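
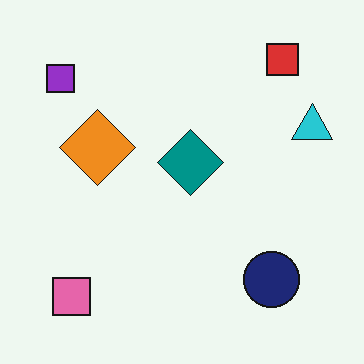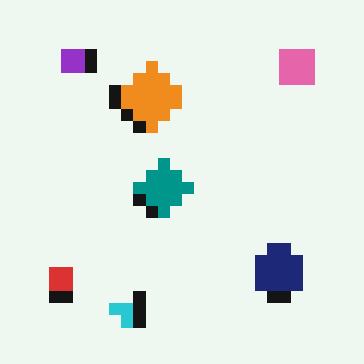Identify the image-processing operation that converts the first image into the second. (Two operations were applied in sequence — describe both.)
This is the original image coarsely pixelated, then transposed (reflected across the top-left ↔ bottom-right diagonal).

Shapes are reduced to large square blocks; fine edges and outlines are lost — a downscale-then-upscale (mosaic) effect. Shapes have swapped their row and column positions — what was in the top-right is now in the bottom-left — a diagonal reflection.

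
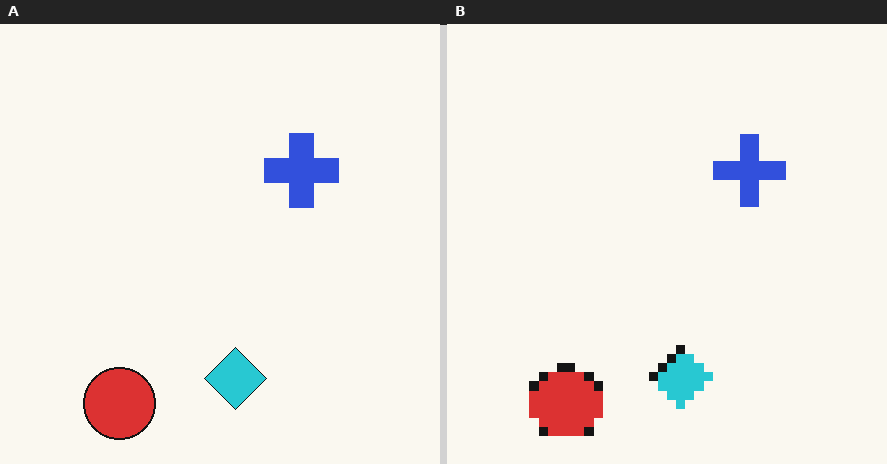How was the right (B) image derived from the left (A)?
This is the original image heavily pixelated into large blocks.

Shapes are reduced to large square blocks; fine edges and outlines are lost — a downscale-then-upscale (mosaic) effect.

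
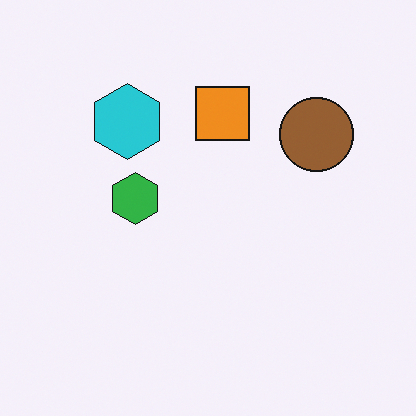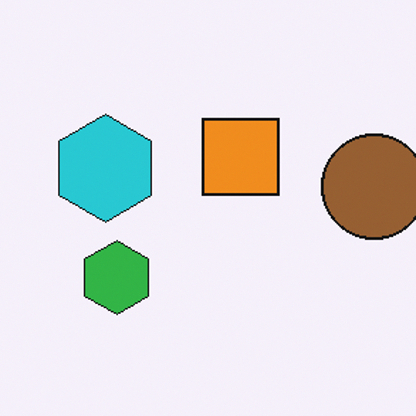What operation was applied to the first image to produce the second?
The transformation is: cropped to a modestly smaller region and rescaled.

The visible shapes are larger and the field of view is narrower; shapes near the original edges may be partly or wholly outside the frame — a crop-and-rescale.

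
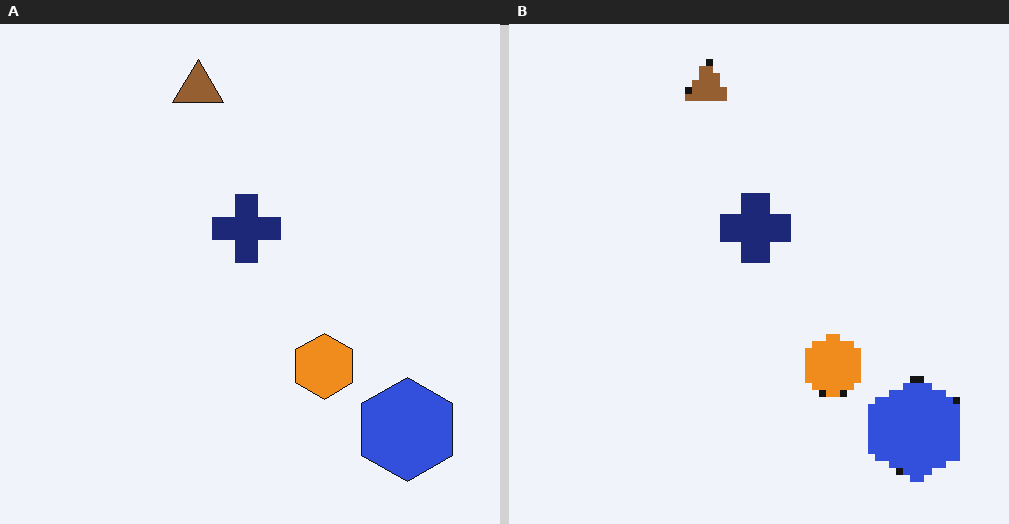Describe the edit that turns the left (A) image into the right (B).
The right (B) image is the left (A) moderately pixelated.

Shapes are reduced to large square blocks; fine edges and outlines are lost — a downscale-then-upscale (mosaic) effect.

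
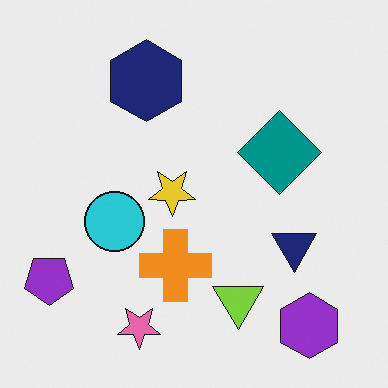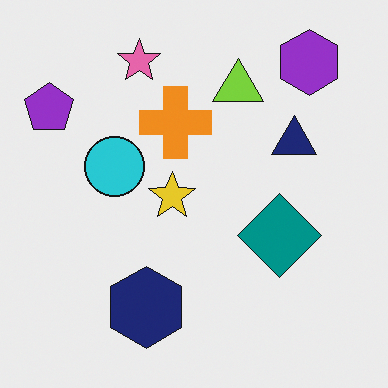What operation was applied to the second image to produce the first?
The first image is the second flipped vertically (top ↔ bottom).

The pink star is in the top of the second image and the bottom of the first — shapes on opposite sides of the horizontal midline have swapped in a mirror flip.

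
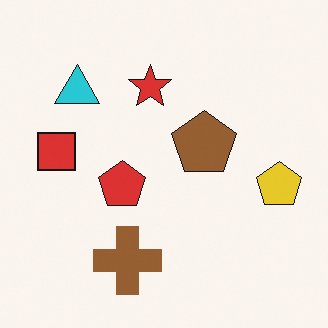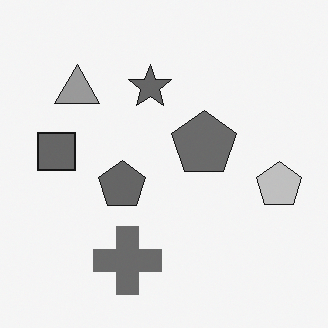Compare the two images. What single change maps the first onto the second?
This is the original image converted to grayscale.

All color is removed — every shape is now a shade of grey.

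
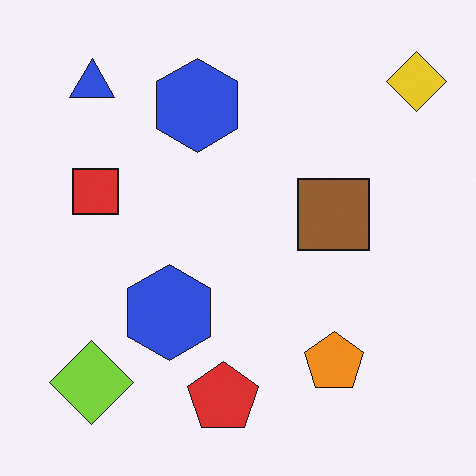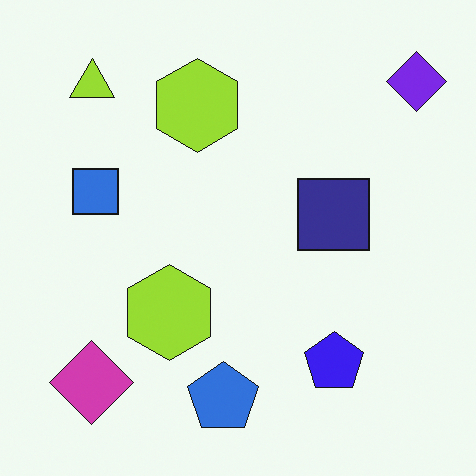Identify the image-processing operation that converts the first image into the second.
It was hue-shifted by a large amount.

Every shape's color has rotated by the same amount around the hue wheel — a uniform hue shift.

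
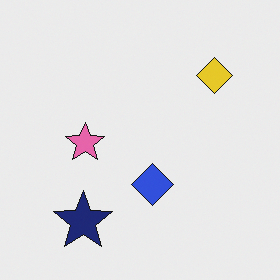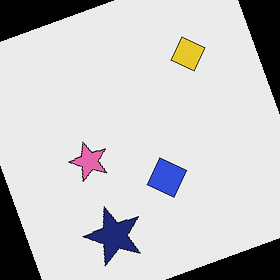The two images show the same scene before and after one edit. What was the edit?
The image was rotated counter-clockwise by a moderate amount.

Every shape is tilted by the same angle and the image corners show triangular fill wedges — a whole-image rotation by a non-right angle.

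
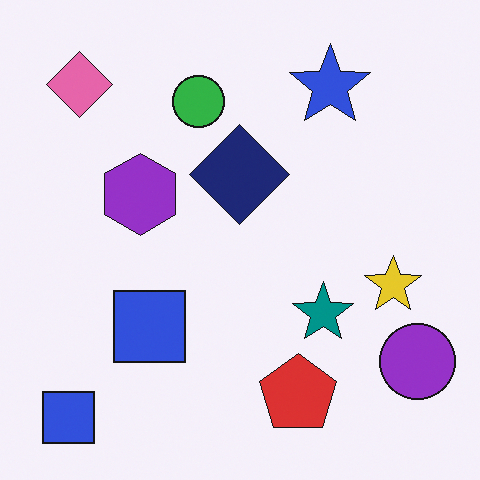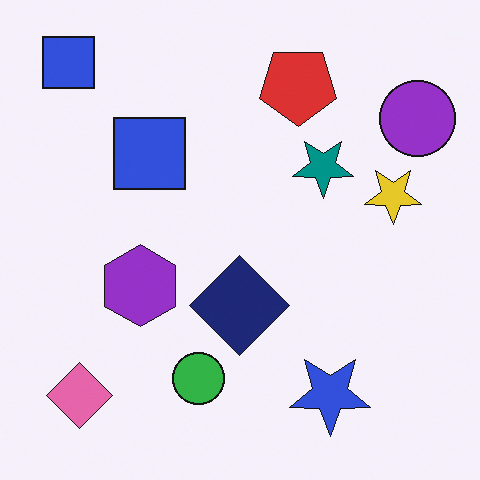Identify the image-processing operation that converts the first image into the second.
The image was flipped vertically (top ↔ bottom).

The pink diamond is in the top-left of the first image and the bottom-left of the second — shapes on opposite sides of the horizontal midline have swapped in a mirror flip.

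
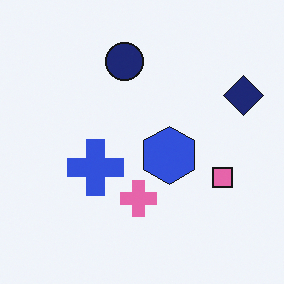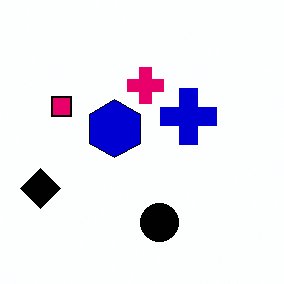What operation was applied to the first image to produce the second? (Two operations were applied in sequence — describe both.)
The image was rotated 180°, then boosted in contrast.

The navy diamond sits in the right of the first image and the left of the second — consistent with a whole-image 180° rotation. Tones are pushed away from mid-grey across the whole image — a global contrast change.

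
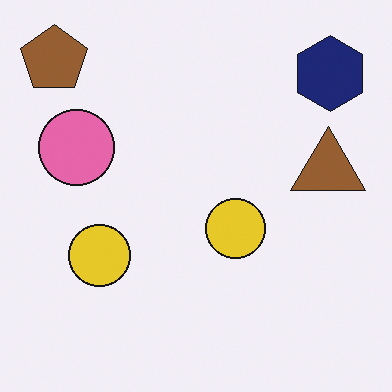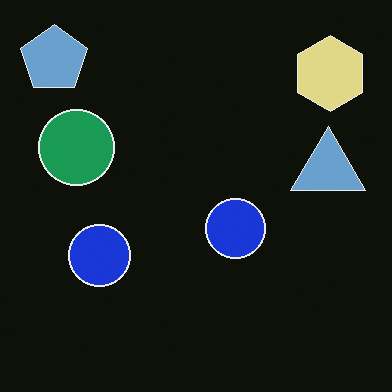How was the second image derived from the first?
The image was color-inverted (negative).

The light background has become dark and every shape's color is its complement — a photographic negative.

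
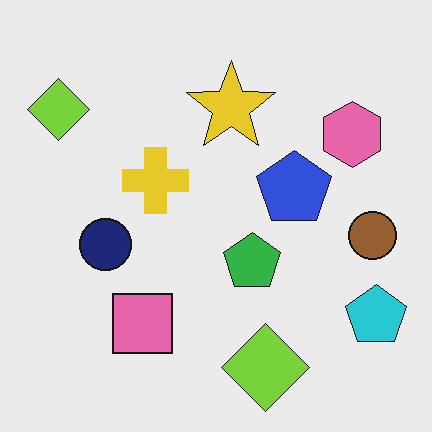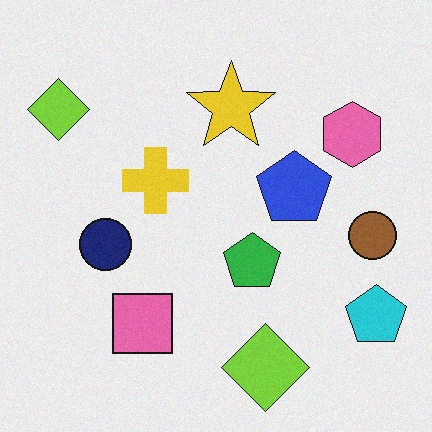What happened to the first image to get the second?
The image was degraded with a light layer of grain.

Random speckle covers the whole image, including the flat background.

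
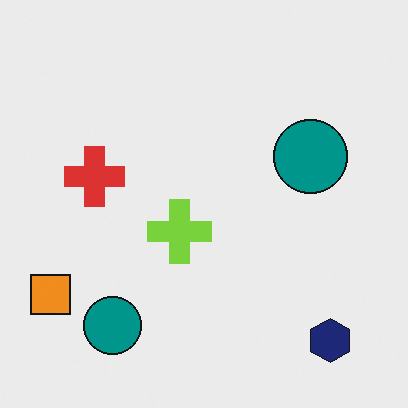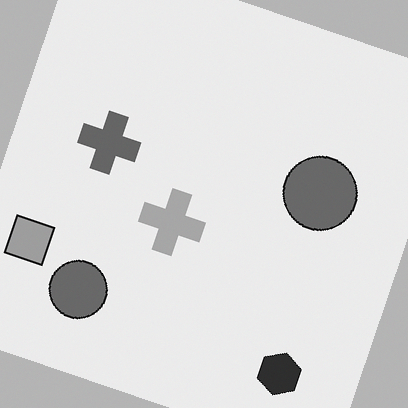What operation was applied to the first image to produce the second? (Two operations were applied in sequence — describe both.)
The second image is the first rotated clockwise by a moderate amount, then converted to grayscale.

Every shape is tilted by the same angle and the image corners show triangular fill wedges — a whole-image rotation by a non-right angle. All color is removed — every shape is now a shade of grey.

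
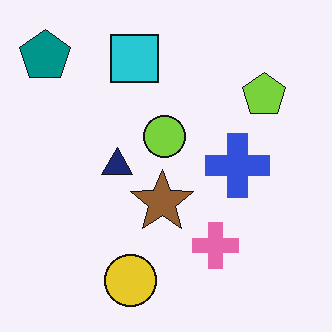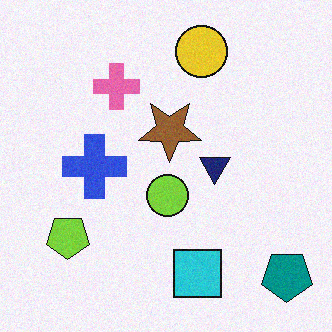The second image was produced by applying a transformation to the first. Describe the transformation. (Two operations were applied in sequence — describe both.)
It was degraded with subtle gaussian noise, then rotated 180°.

Random speckle covers the whole image, including the flat background. The teal pentagon sits in the top-left of the first image and the bottom-right of the second — consistent with a whole-image 180° rotation.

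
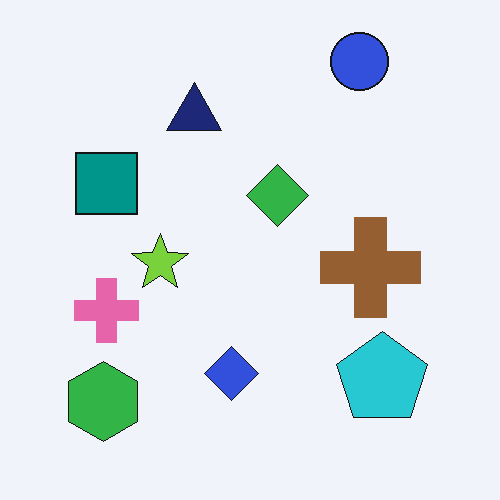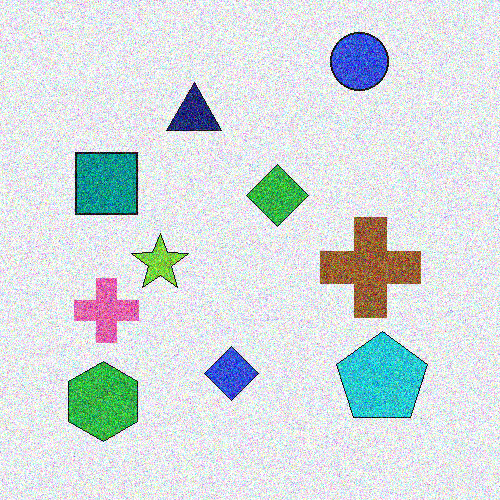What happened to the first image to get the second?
Degraded with heavy additive noise.

Random speckle covers the whole image, including the flat background.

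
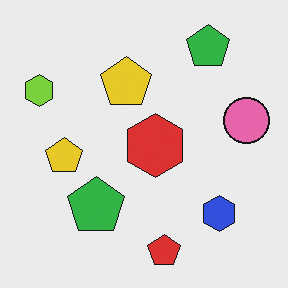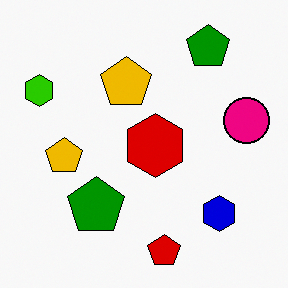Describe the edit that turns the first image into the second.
The image was given much higher contrast.

Tones are pushed away from mid-grey across the whole image — a global contrast change.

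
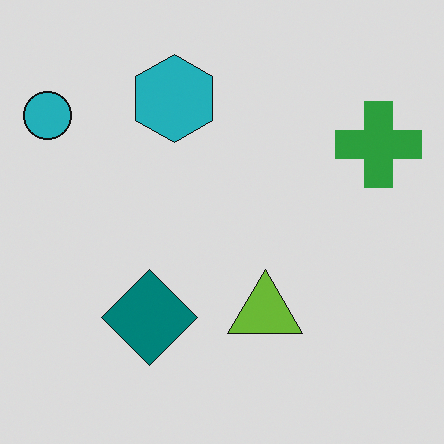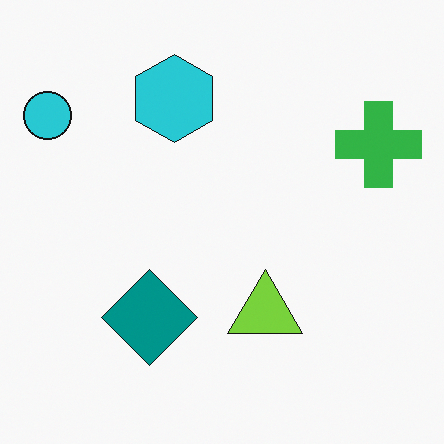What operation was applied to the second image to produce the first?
The first image is the second slightly darkened.

Every pixel — background and shapes alike — is uniformly darkened.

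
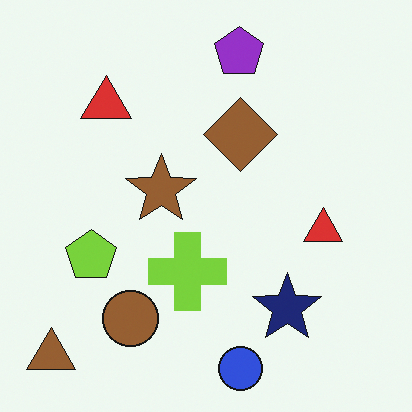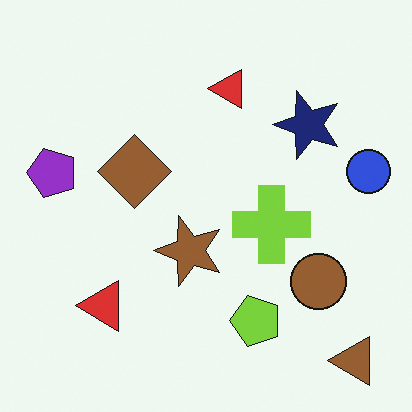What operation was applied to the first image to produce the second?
The transformation is: rotated 90° counter-clockwise.

The brown triangle sits in the bottom-left of the first image and the bottom-right of the second — consistent with a whole-image 90° counter-clockwise rotation.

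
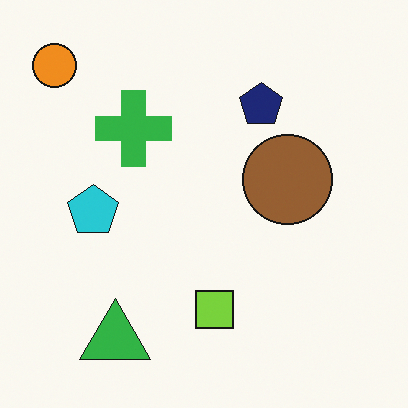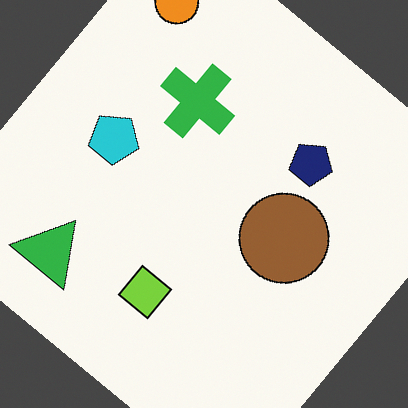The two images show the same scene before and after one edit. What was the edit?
The second image is the first rotated clockwise by a large amount — several tens of degrees.

Every shape is tilted by the same angle and the image corners show triangular fill wedges — a whole-image rotation by a non-right angle.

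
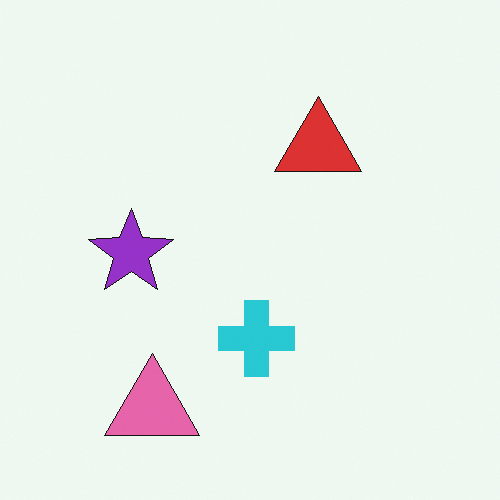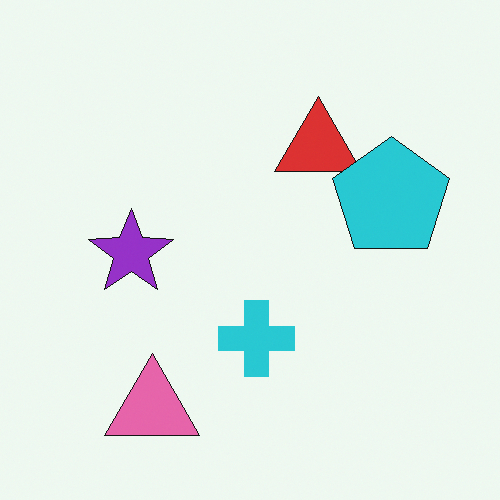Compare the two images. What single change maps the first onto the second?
It was overlaid with an additional cyan pentagon.

A cyan pentagon appears in the second image that is absent from the first.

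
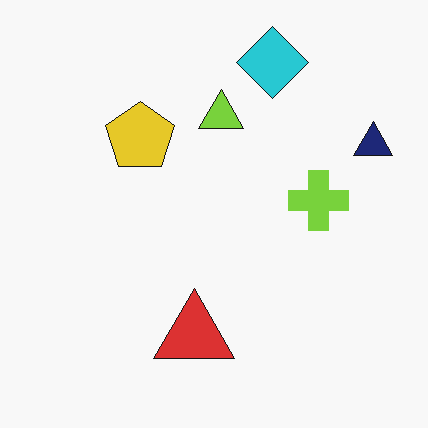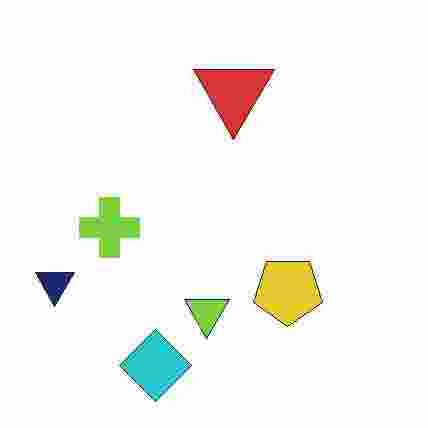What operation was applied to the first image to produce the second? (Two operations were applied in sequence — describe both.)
The image was rotated 180°, then degraded with heavy JPEG compression.

The navy triangle sits in the right of the first image and the left of the second — consistent with a whole-image 180° rotation. Blocky 8×8 compression artifacts appear around shape edges and the flat background shows ringing — characteristic JPEG degradation.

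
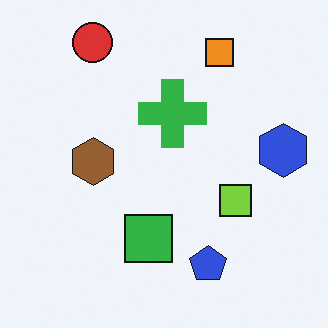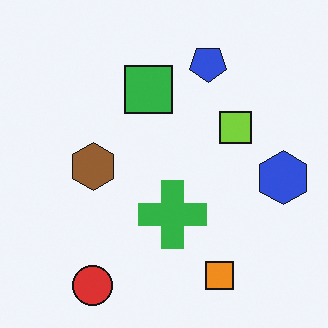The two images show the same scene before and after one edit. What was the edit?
The second image is the first flipped vertically (top ↔ bottom).

The red circle is in the top-left of the first image and the bottom-left of the second — shapes on opposite sides of the horizontal midline have swapped in a mirror flip.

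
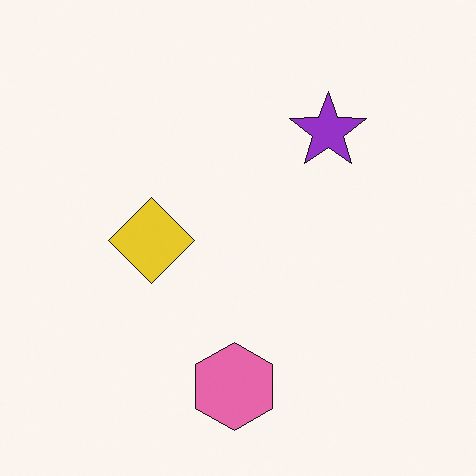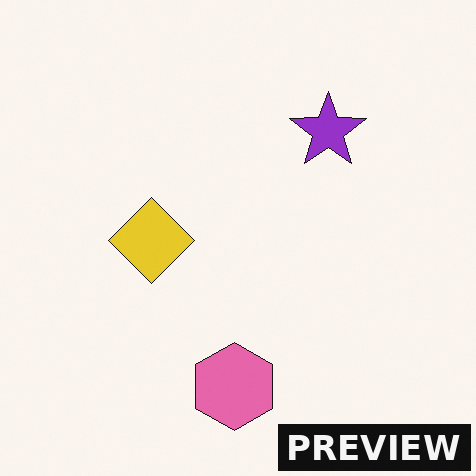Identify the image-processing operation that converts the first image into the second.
The image was watermarked with the text "PREVIEW" in the lower-right corner.

A dark label reading "PREVIEW" appears in the lower-right corner.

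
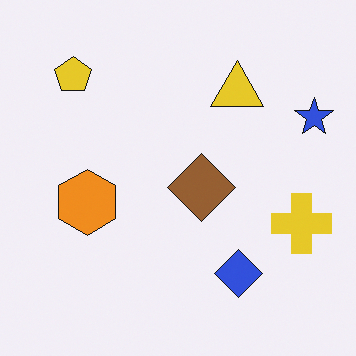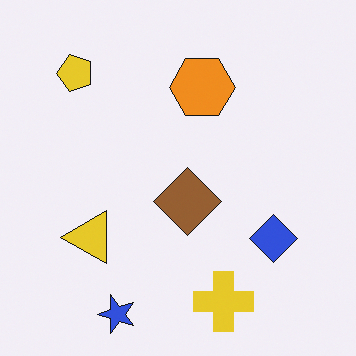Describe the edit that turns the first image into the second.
Transposed (reflected across the top-left ↔ bottom-right diagonal).

Shapes have swapped their row and column positions — what was in the top-right is now in the bottom-left — a diagonal reflection.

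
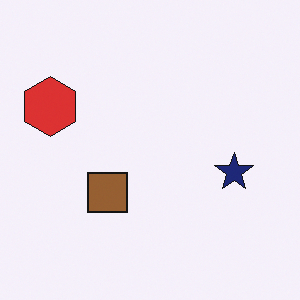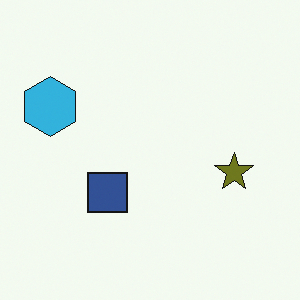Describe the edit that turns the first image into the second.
It was hue-shifted through roughly half the color wheel.

Every shape's color has rotated by the same amount around the hue wheel — a uniform hue shift.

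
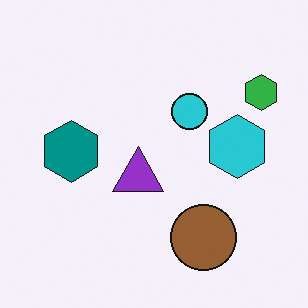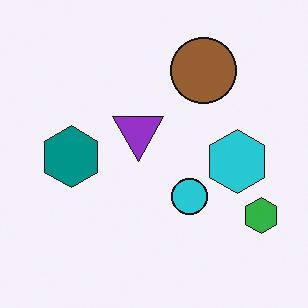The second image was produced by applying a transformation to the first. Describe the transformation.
The image was flipped vertically (top ↔ bottom).

The brown circle is in the bottom of the first image and the top of the second — shapes on opposite sides of the horizontal midline have swapped in a mirror flip.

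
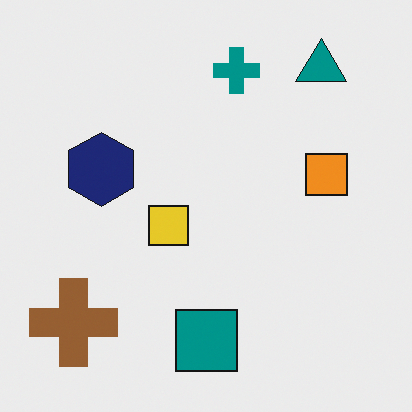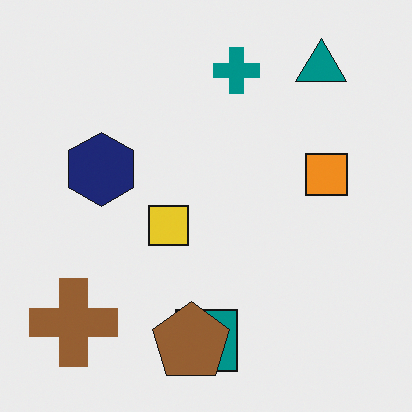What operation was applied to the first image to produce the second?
The second image is the first overlaid with an additional brown pentagon.

A brown pentagon appears in the second image that is absent from the first.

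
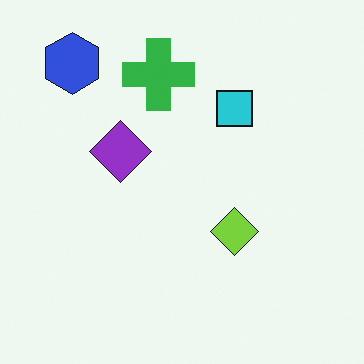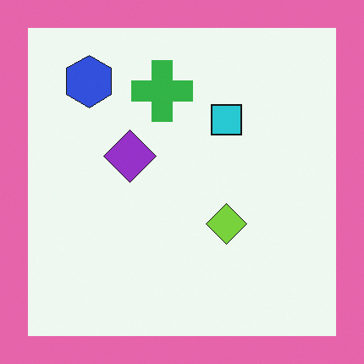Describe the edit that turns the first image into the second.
This is the original image framed with a pink border.

A solid pink frame runs around the edge of the second image, with the content slightly shrunk inside it.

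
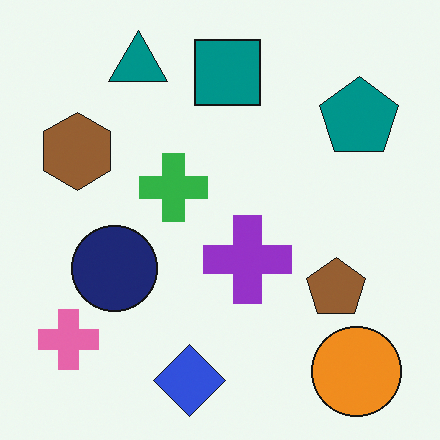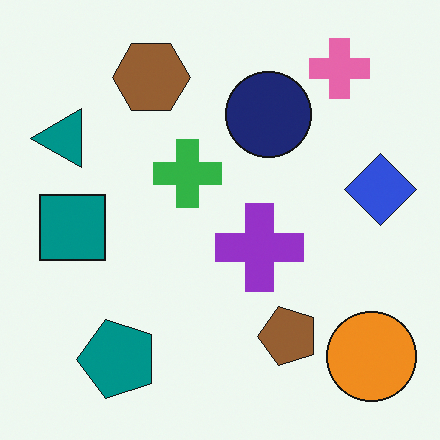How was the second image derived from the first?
The second image is the first transposed (reflected across the top-left ↔ bottom-right diagonal).

Shapes have swapped their row and column positions — what was in the top-right is now in the bottom-left — a diagonal reflection.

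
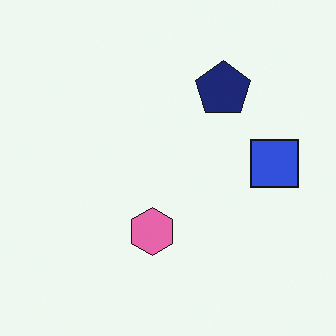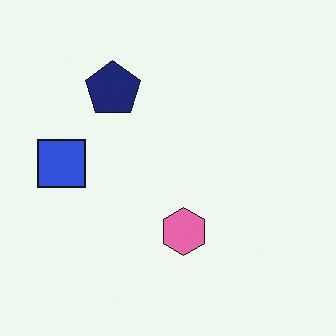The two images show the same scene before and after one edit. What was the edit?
The transformation is: flipped horizontally (left ↔ right).

The blue square is in the right of the first image and the left of the second — shapes on opposite sides of the vertical midline have swapped in a mirror flip.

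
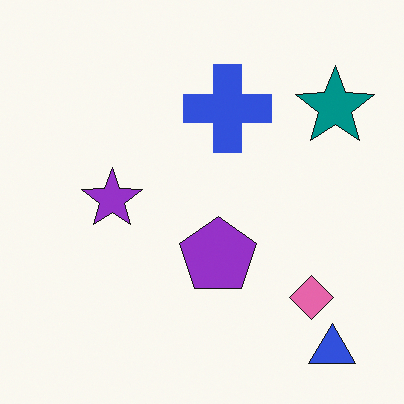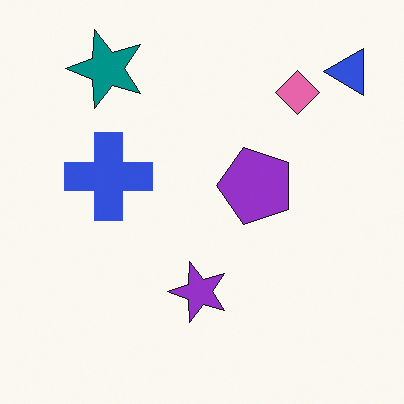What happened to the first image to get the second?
The transformation is: rotated 90° counter-clockwise.

The blue triangle sits in the bottom-right of the first image and the top-right of the second — consistent with a whole-image 90° counter-clockwise rotation.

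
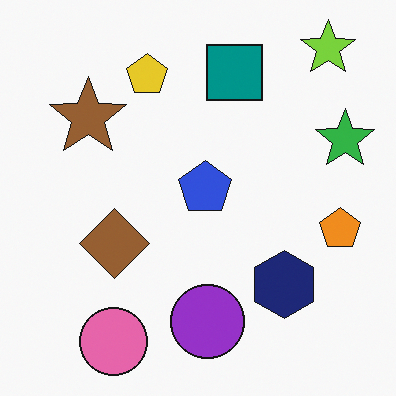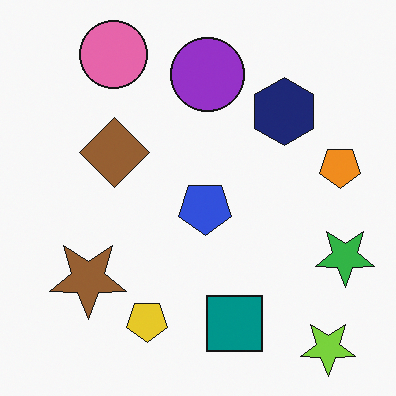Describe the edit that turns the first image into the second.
This is the original image flipped vertically (top ↔ bottom).

The lime star is in the top-right of the first image and the bottom-right of the second — shapes on opposite sides of the horizontal midline have swapped in a mirror flip.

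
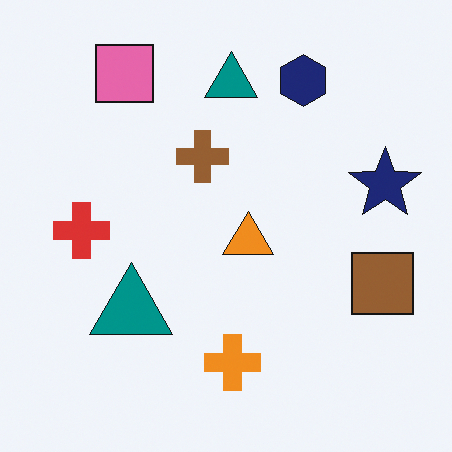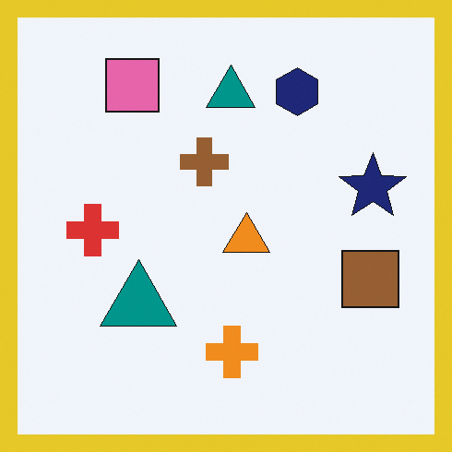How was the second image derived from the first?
Framed with a yellow border.

A solid yellow frame runs around the edge of the second image, with the content slightly shrunk inside it.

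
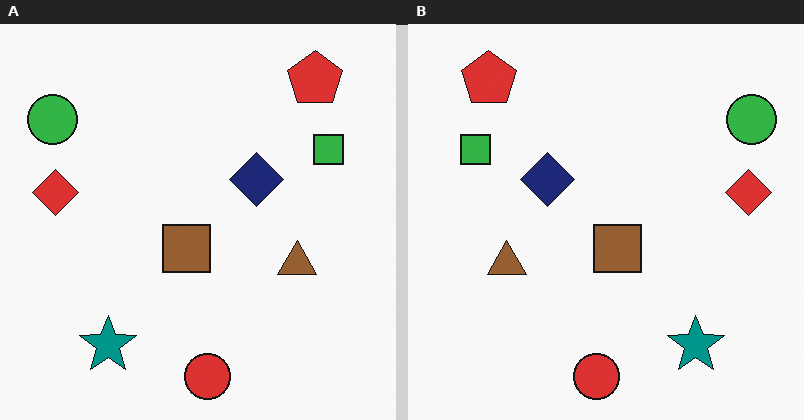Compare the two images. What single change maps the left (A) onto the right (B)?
The image was flipped horizontally (left ↔ right).

The green circle is in the top-left of the left (A) image and the top-right of the right (B) — shapes on opposite sides of the vertical midline have swapped in a mirror flip.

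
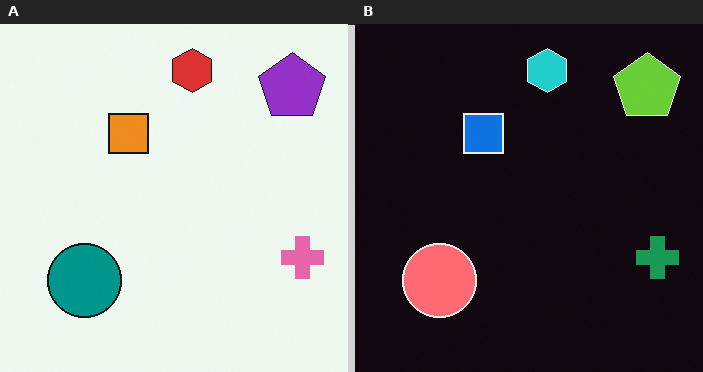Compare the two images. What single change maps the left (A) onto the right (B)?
The right (B) image is the left (A) color-inverted (negative).

The light background has become dark and every shape's color is its complement — a photographic negative.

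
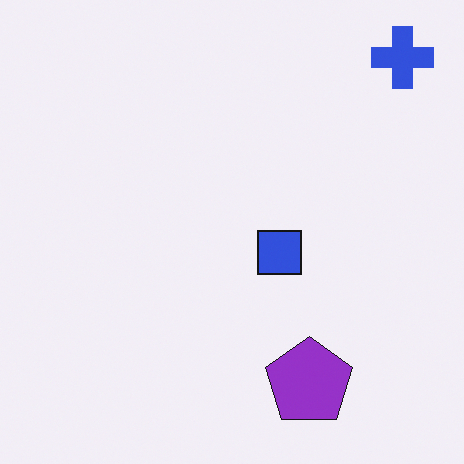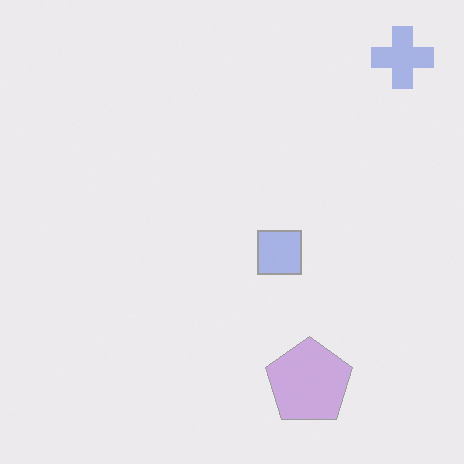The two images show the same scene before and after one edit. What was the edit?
This is the original image washed out (contrast reduced).

Tones are pushed toward mid-grey across the whole image — a global contrast change.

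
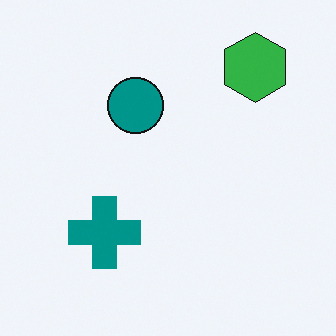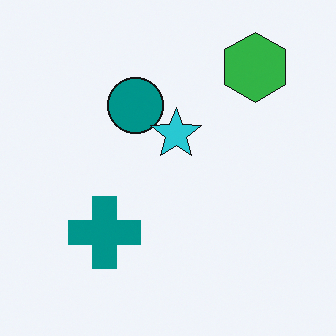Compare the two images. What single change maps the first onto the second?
The second image is the first overlaid with an additional cyan star.

A cyan star appears in the second image that is absent from the first.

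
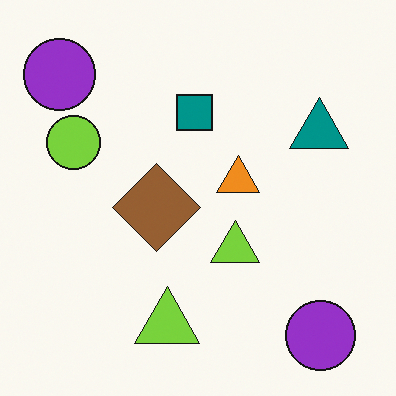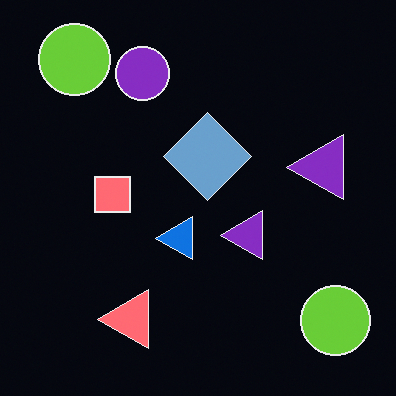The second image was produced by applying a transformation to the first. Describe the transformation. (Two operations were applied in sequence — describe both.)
The image was color-inverted (negative), then transposed (reflected across the top-left ↔ bottom-right diagonal).

The light background has become dark and every shape's color is its complement — a photographic negative. Shapes have swapped their row and column positions — what was in the top-right is now in the bottom-left — a diagonal reflection.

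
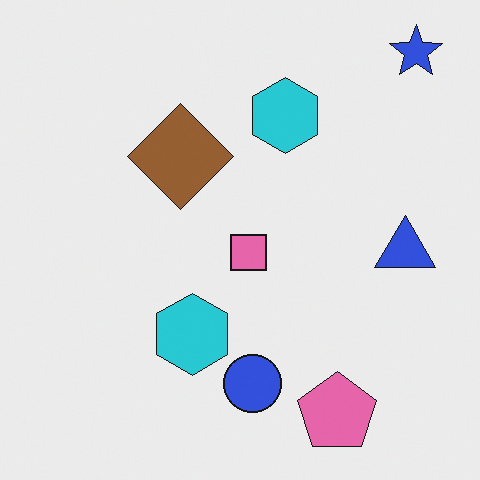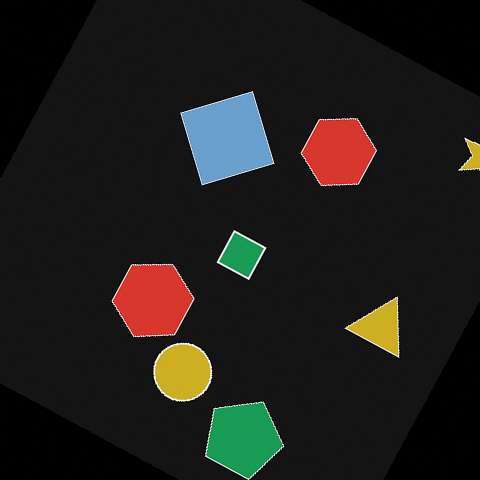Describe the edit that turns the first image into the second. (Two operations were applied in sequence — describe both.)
Color-inverted (negative), then rotated clockwise by a moderate amount.

The light background has become dark and every shape's color is its complement — a photographic negative. Every shape is tilted by the same angle and the image corners show triangular fill wedges — a whole-image rotation by a non-right angle.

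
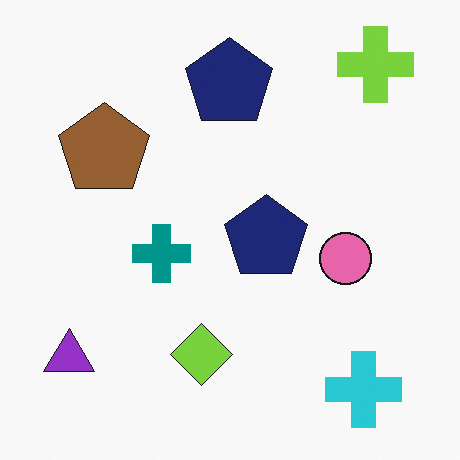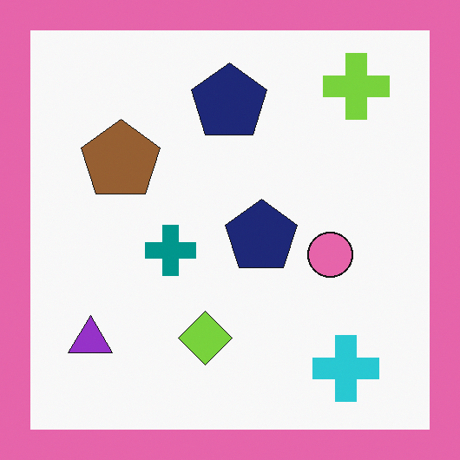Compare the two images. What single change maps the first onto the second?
The transformation is: framed with a pink border.

A solid pink frame runs around the edge of the second image, with the content slightly shrunk inside it.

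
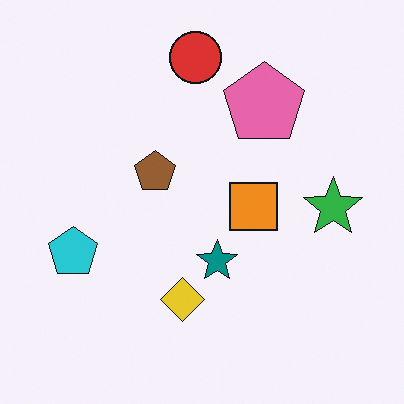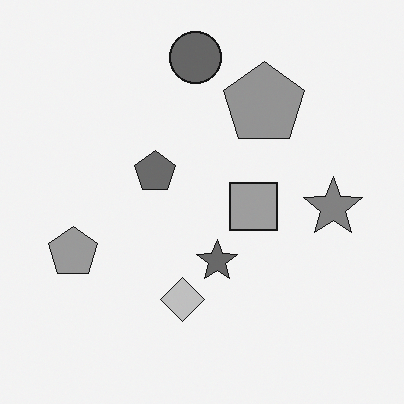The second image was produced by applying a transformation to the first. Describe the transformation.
Converted to grayscale.

All color is removed — every shape is now a shade of grey.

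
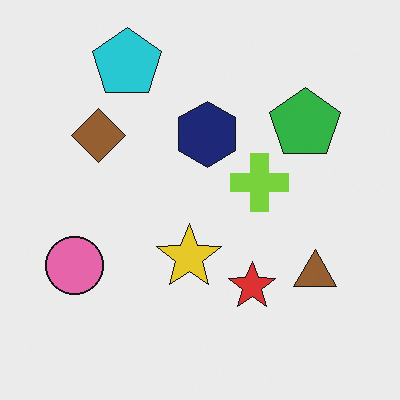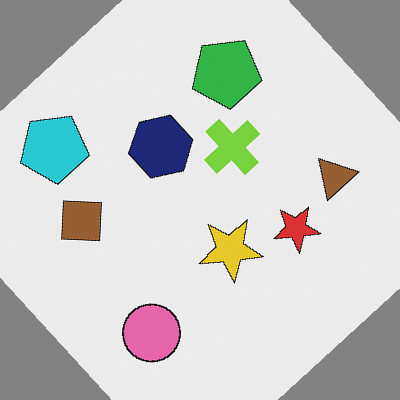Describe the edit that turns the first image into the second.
It was rotated counter-clockwise by a large amount — several tens of degrees.

Every shape is tilted by the same angle and the image corners show triangular fill wedges — a whole-image rotation by a non-right angle.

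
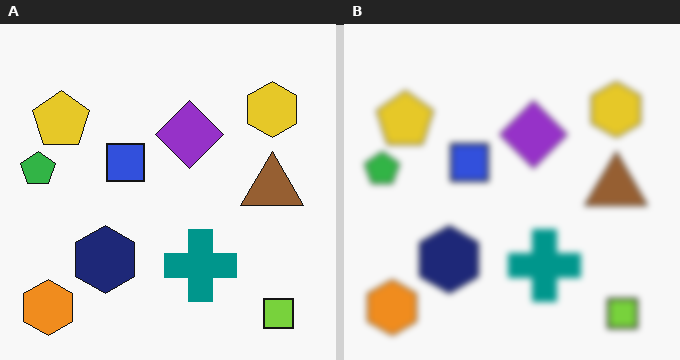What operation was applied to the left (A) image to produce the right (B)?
The right (B) image is the left (A) moderately blurred.

Shape edges and outlines are uniformly softened across the whole image.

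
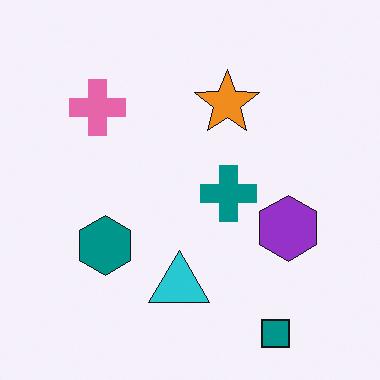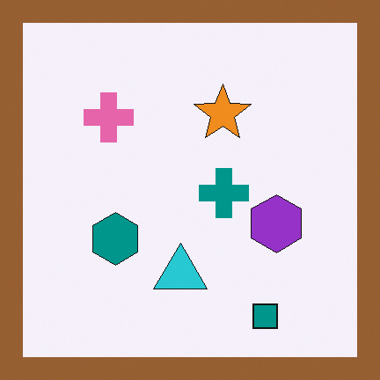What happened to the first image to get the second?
It was framed with a brown border.

A solid brown frame runs around the edge of the second image, with the content slightly shrunk inside it.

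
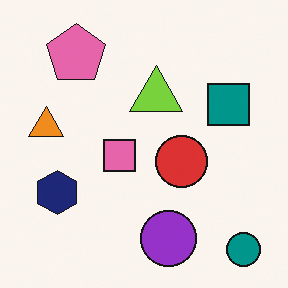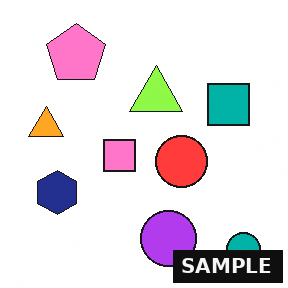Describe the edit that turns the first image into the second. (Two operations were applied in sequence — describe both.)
The transformation is: slightly brightened, then watermarked with the text "SAMPLE" in the lower-right corner.

Every pixel — background and shapes alike — is uniformly brightened. A dark label reading "SAMPLE" appears in the lower-right corner.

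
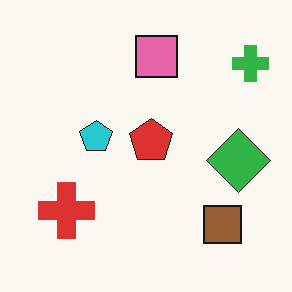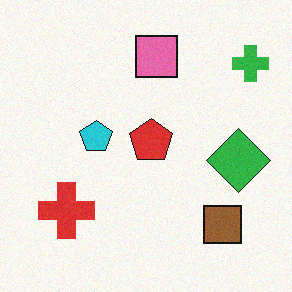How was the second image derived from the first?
The image was degraded with a light layer of grain.

Random speckle covers the whole image, including the flat background.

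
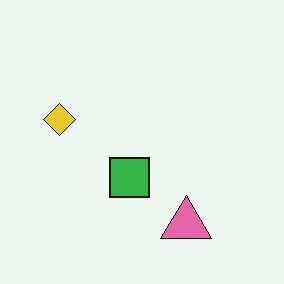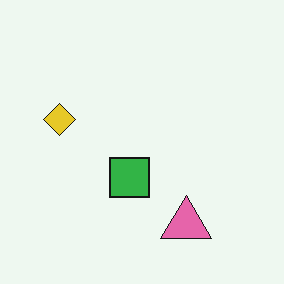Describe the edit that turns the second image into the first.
The image was given moderate JPEG compression.

Blocky 8×8 compression artifacts appear around shape edges and the flat background shows ringing — characteristic JPEG degradation.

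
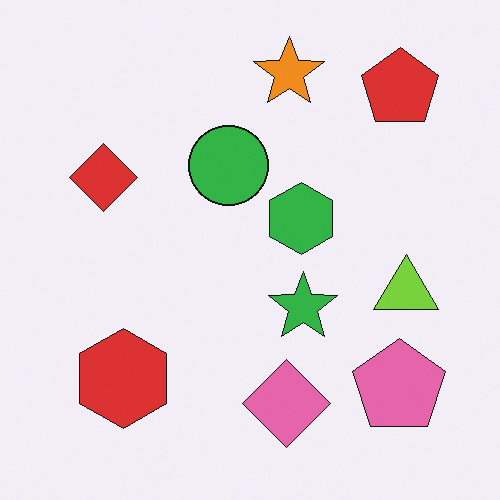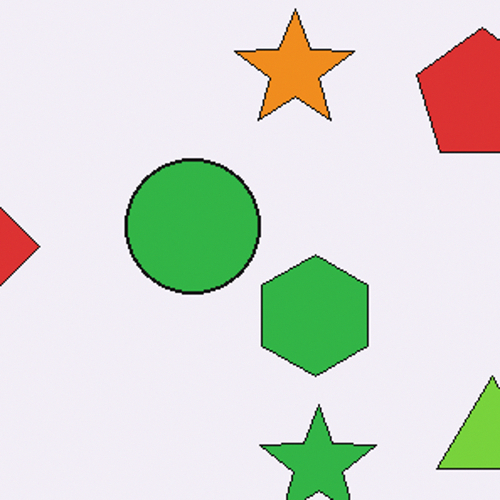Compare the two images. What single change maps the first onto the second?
It was cropped tightly and scaled back up.

The visible shapes are larger and the field of view is narrower; shapes near the original edges may be partly or wholly outside the frame — a crop-and-rescale.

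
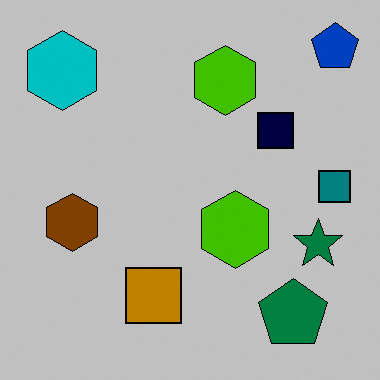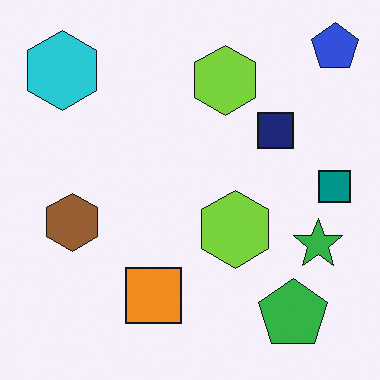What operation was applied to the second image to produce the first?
The transformation is: heavily posterized to just a handful of flat colors.

Each flat color has snapped to a coarser quantized level — most visibly, the near-white background has dropped to a flat grey.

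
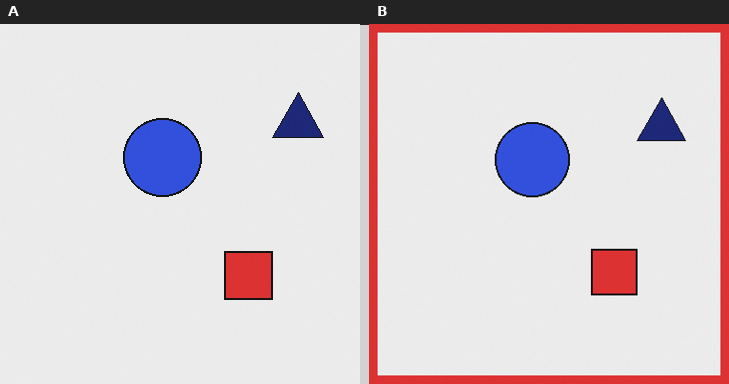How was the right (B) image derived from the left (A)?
It was framed with a red border.

A solid red frame runs around the edge of the right (B) image, with the content slightly shrunk inside it.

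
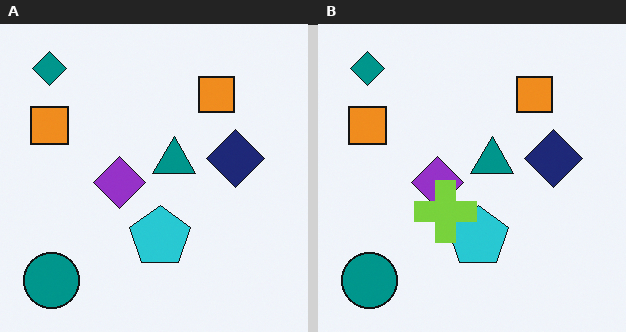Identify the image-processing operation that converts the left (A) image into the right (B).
The transformation is: overlaid with an additional lime cross.

A lime cross appears in the right (B) image that is absent from the left (A).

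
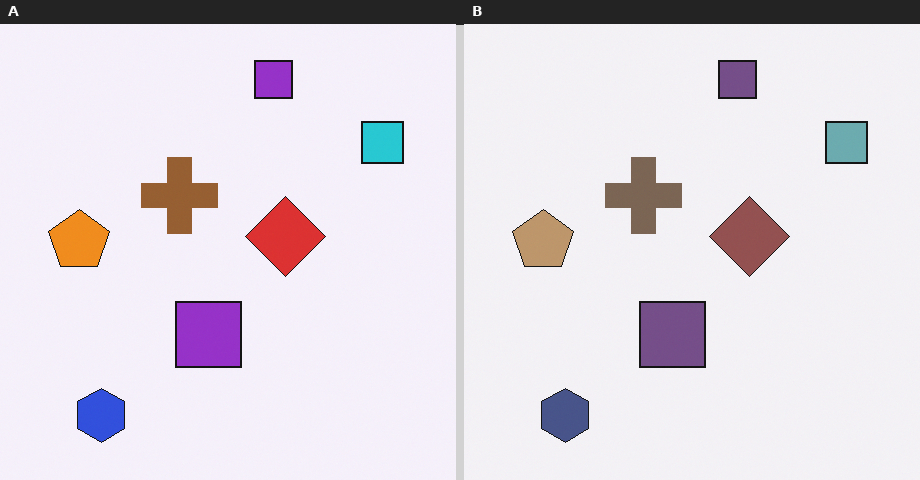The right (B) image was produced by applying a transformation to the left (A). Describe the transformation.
Heavily desaturated.

All colors are more muted and greyish — a global saturation change.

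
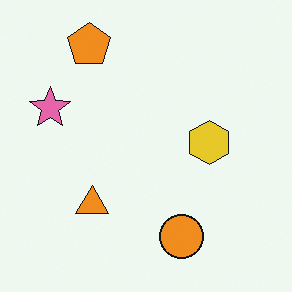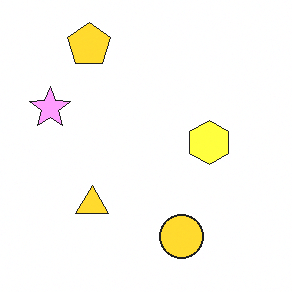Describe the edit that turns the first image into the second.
It was substantially brightened.

Every pixel — background and shapes alike — is uniformly brightened.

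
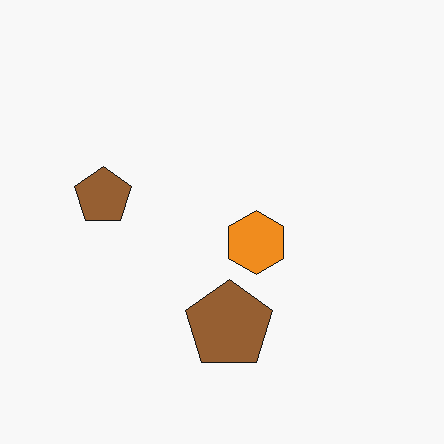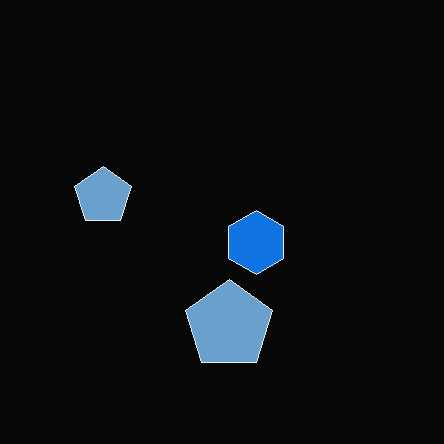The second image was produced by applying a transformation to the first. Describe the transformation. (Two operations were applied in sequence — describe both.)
The transformation is: color-inverted (negative), then given moderate JPEG compression.

The light background has become dark and every shape's color is its complement — a photographic negative. Blocky 8×8 compression artifacts appear around shape edges and the flat background shows ringing — characteristic JPEG degradation.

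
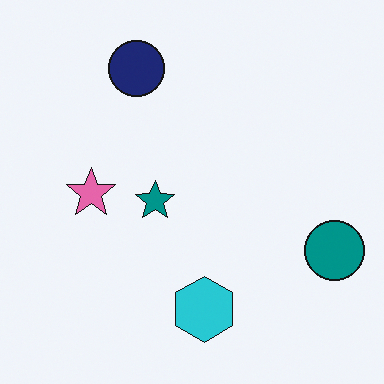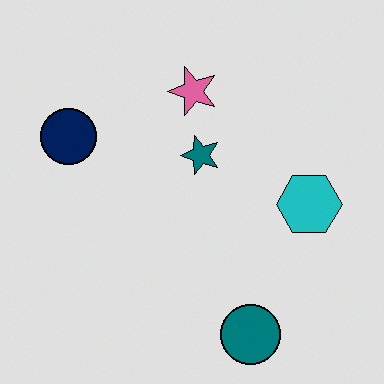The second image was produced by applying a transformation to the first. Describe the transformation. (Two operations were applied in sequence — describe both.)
The transformation is: moderately posterized, then transposed (reflected across the top-left ↔ bottom-right diagonal).

Each flat color has snapped to a coarser quantized level — most visibly, the near-white background has dropped to a flat grey. Shapes have swapped their row and column positions — what was in the top-right is now in the bottom-left — a diagonal reflection.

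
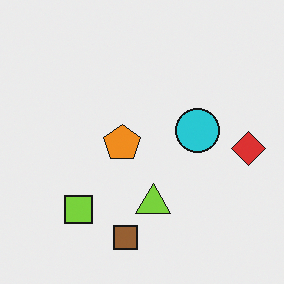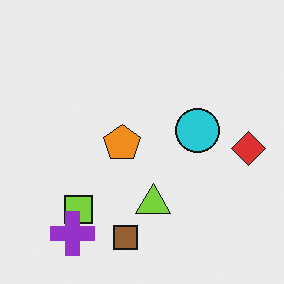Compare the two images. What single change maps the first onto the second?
The image was overlaid with an additional purple cross.

A purple cross appears in the second image that is absent from the first.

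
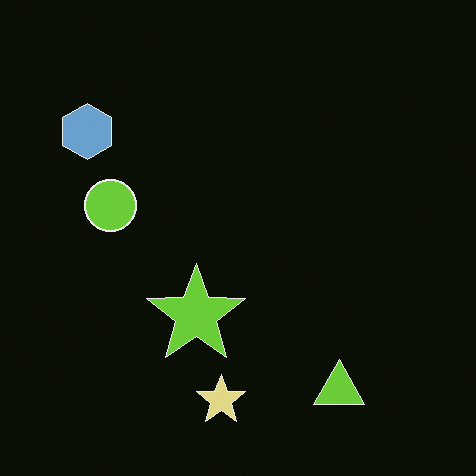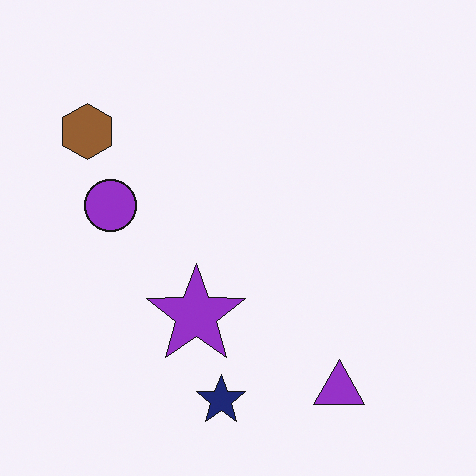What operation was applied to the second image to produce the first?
This is the original image color-inverted (negative).

The light background has become dark and every shape's color is its complement — a photographic negative.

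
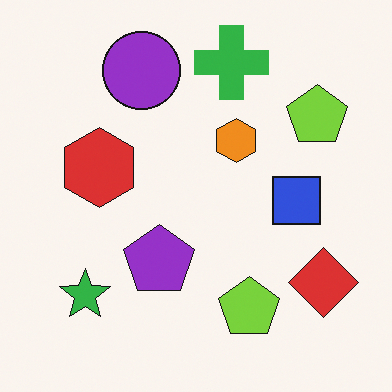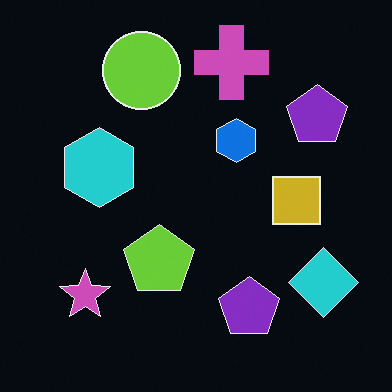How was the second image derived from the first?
This is the original image color-inverted (negative).

The light background has become dark and every shape's color is its complement — a photographic negative.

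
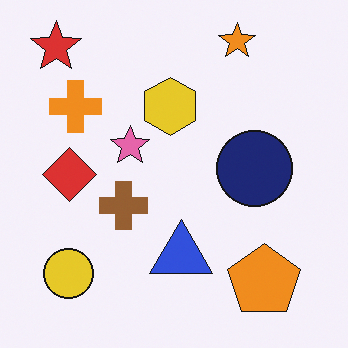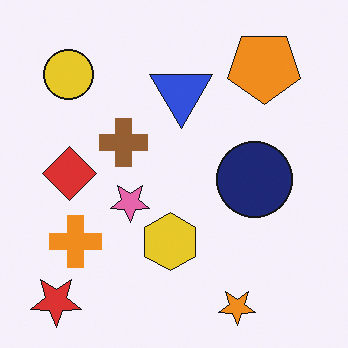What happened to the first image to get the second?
The second image is the first flipped vertically (top ↔ bottom).

The orange star is in the top-right of the first image and the bottom-right of the second — shapes on opposite sides of the horizontal midline have swapped in a mirror flip.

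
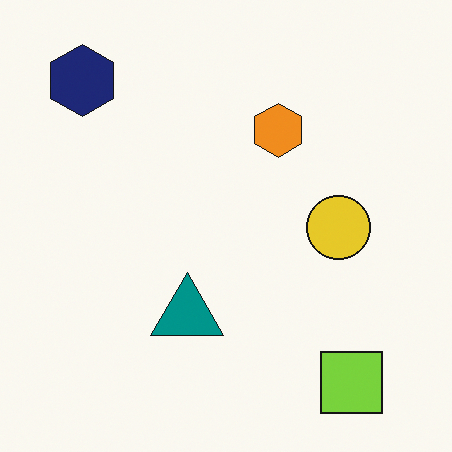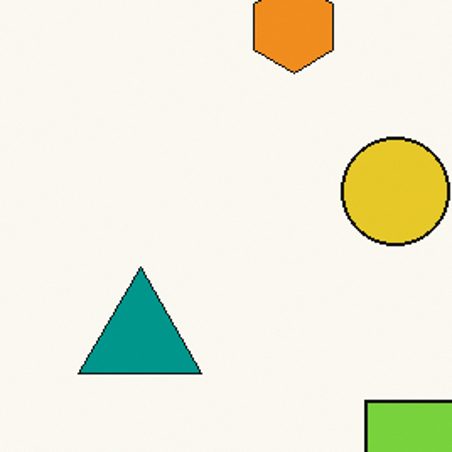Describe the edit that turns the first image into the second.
The transformation is: cropped to a noticeably smaller region and rescaled.

The visible shapes are larger and the field of view is narrower; shapes near the original edges may be partly or wholly outside the frame — a crop-and-rescale.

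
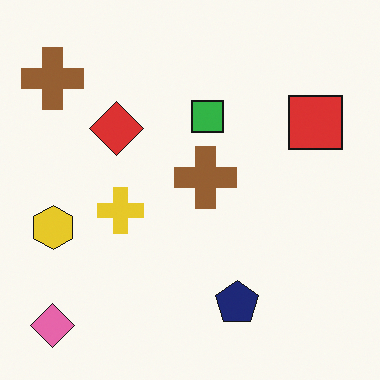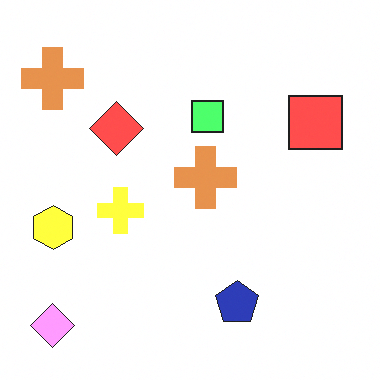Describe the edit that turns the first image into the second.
The image was noticeably brightened.

Every pixel — background and shapes alike — is uniformly brightened.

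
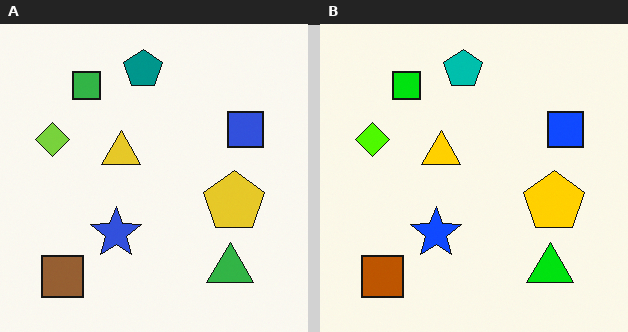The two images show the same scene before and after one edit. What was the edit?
It was heavily oversaturated.

All colors are more vivid — a global saturation change.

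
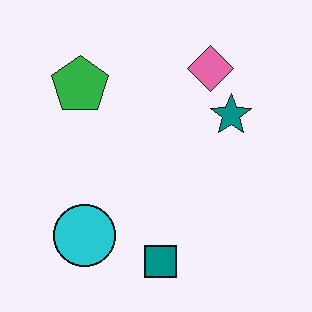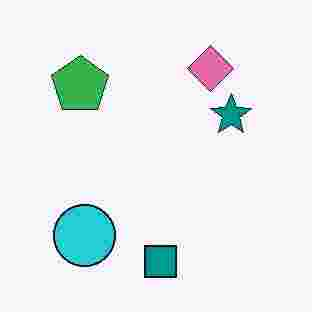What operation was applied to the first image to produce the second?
The transformation is: degraded with heavy JPEG compression.

Blocky 8×8 compression artifacts appear around shape edges and the flat background shows ringing — characteristic JPEG degradation.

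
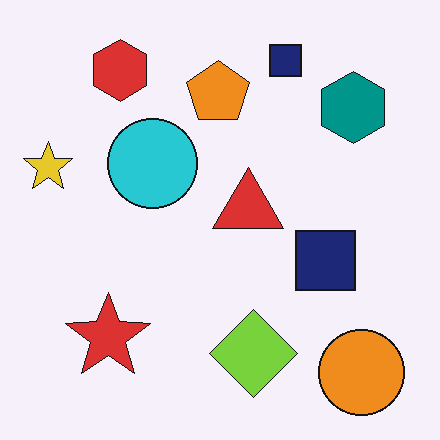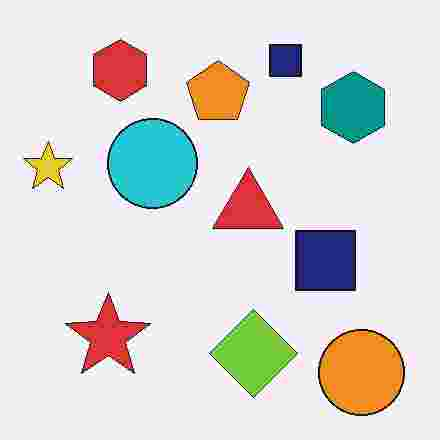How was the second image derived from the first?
This is the original image heavily JPEG-compressed with obvious blocking artifacts.

Blocky 8×8 compression artifacts appear around shape edges and the flat background shows ringing — characteristic JPEG degradation.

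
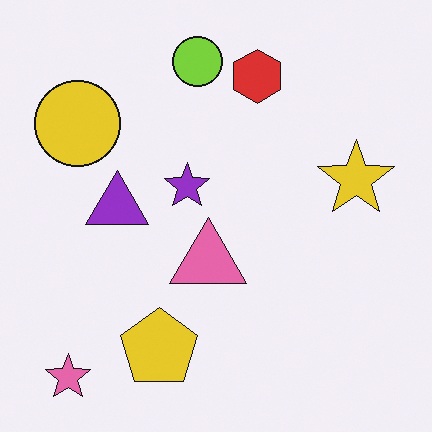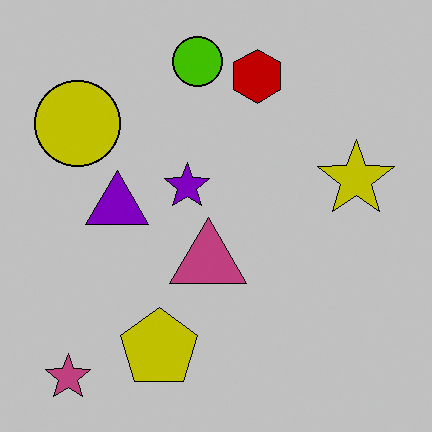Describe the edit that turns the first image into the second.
It was heavily posterized to just a handful of flat colors.

Each flat color has snapped to a coarser quantized level — most visibly, the near-white background has dropped to a flat grey.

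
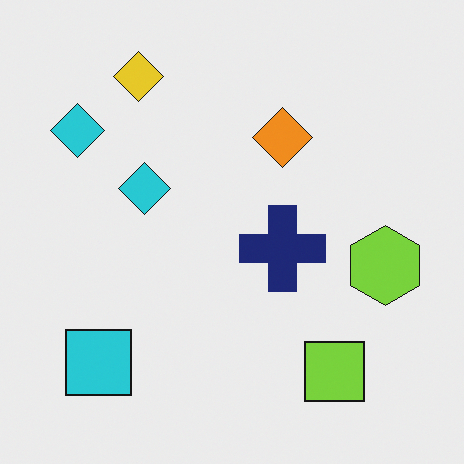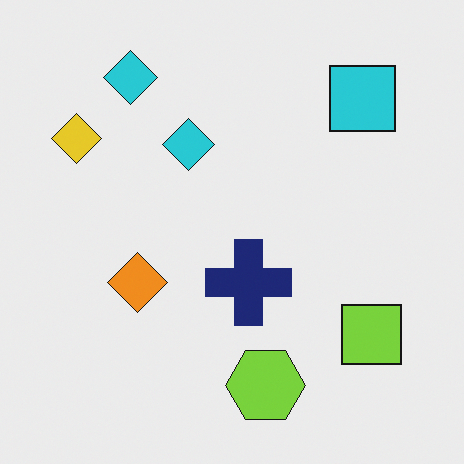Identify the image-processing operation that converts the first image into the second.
The image was transposed (reflected across the top-left ↔ bottom-right diagonal).

Shapes have swapped their row and column positions — what was in the top-right is now in the bottom-left — a diagonal reflection.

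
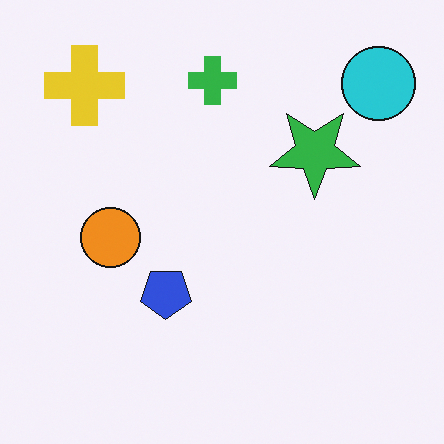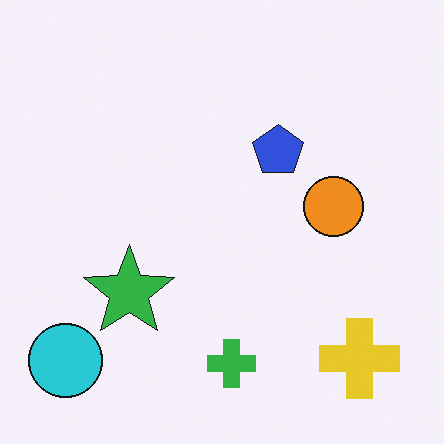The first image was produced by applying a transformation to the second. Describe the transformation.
Rotated 180°.

The cyan circle sits in the bottom-left of the second image and the top-right of the first — consistent with a whole-image 180° rotation.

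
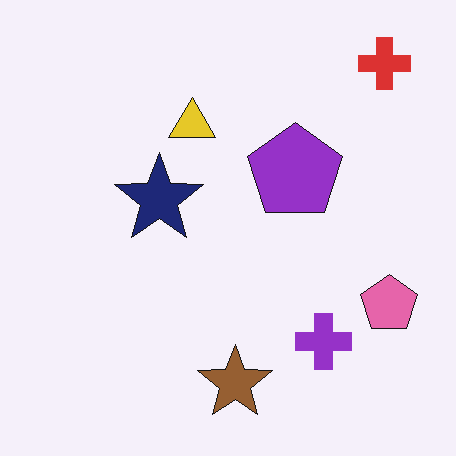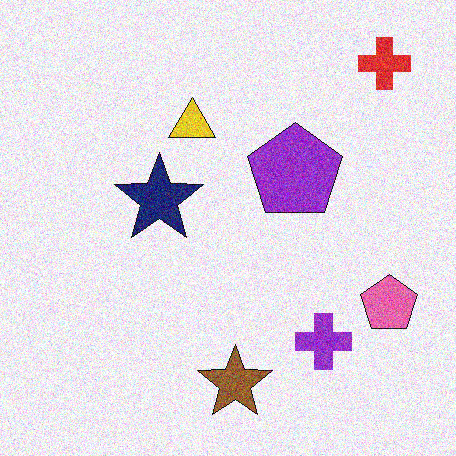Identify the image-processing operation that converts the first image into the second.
The second image is the first degraded with moderate additive noise.

Random speckle covers the whole image, including the flat background.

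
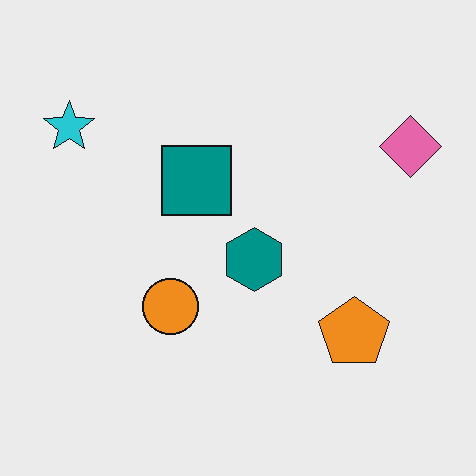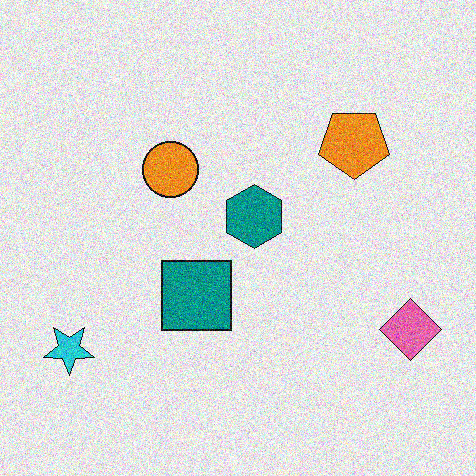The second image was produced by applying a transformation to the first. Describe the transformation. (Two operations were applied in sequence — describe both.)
It was degraded with heavy additive noise, then flipped vertically (top ↔ bottom).

Random speckle covers the whole image, including the flat background. The cyan star is in the top-left of the first image and the bottom-left of the second — shapes on opposite sides of the horizontal midline have swapped in a mirror flip.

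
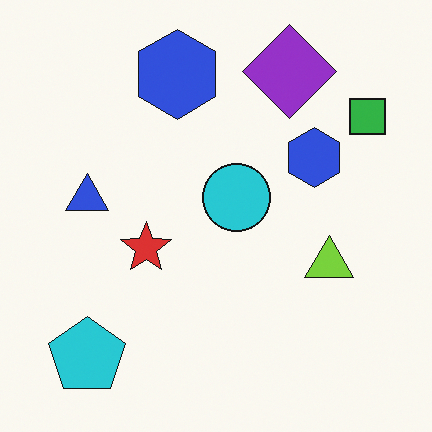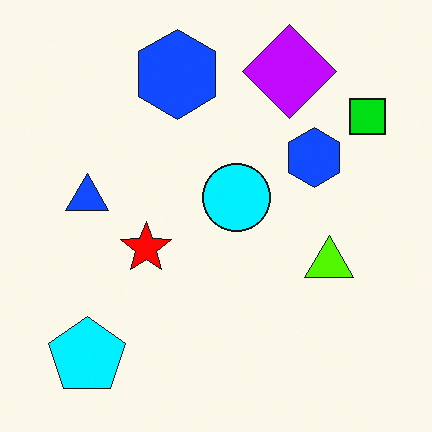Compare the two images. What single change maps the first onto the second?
The image was made much more vivid (saturation change).

All colors are more vivid — a global saturation change.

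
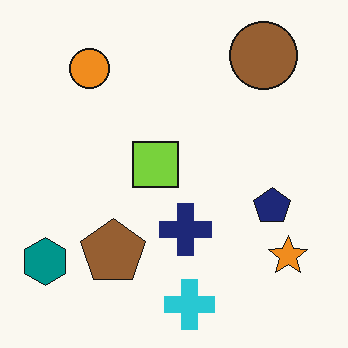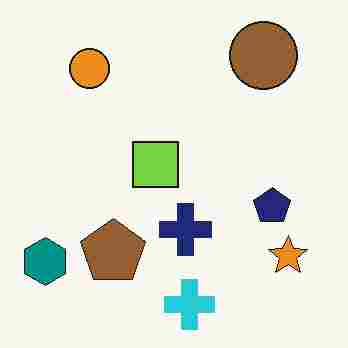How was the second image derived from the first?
The second image is the first heavily JPEG-compressed with obvious blocking artifacts.

Blocky 8×8 compression artifacts appear around shape edges and the flat background shows ringing — characteristic JPEG degradation.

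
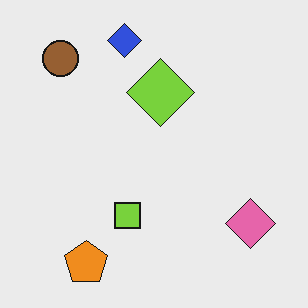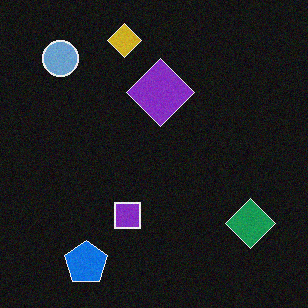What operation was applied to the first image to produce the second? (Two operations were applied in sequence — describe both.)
Degraded with light additive noise, then color-inverted (negative).

Random speckle covers the whole image, including the flat background. The light background has become dark and every shape's color is its complement — a photographic negative.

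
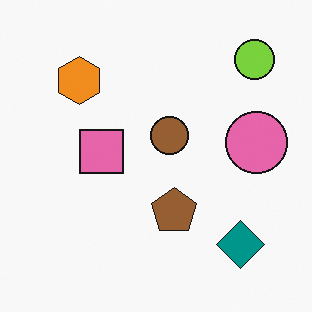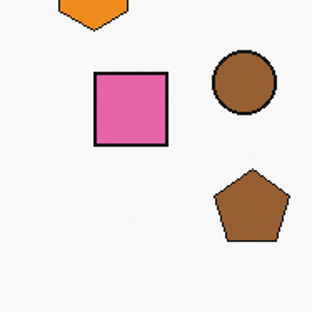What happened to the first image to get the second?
The transformation is: cropped to a noticeably smaller region and rescaled.

The visible shapes are larger and the field of view is narrower; shapes near the original edges may be partly or wholly outside the frame — a crop-and-rescale.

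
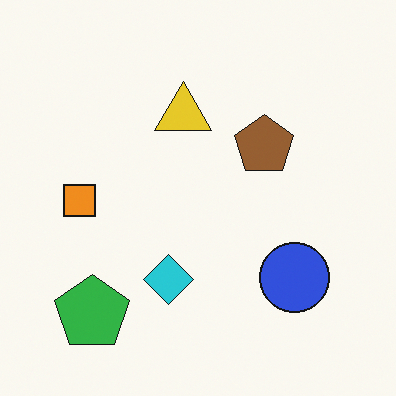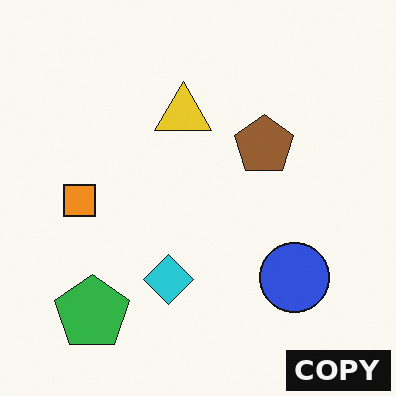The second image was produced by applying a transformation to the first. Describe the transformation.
It was watermarked with the text "COPY" in the lower-right corner.

A dark label reading "COPY" appears in the lower-right corner.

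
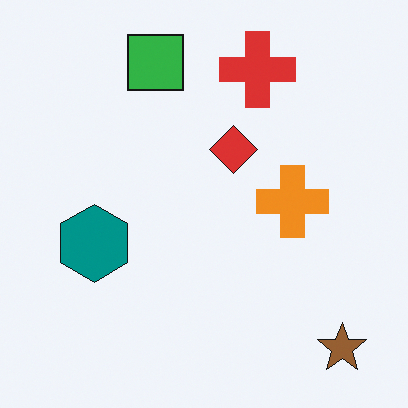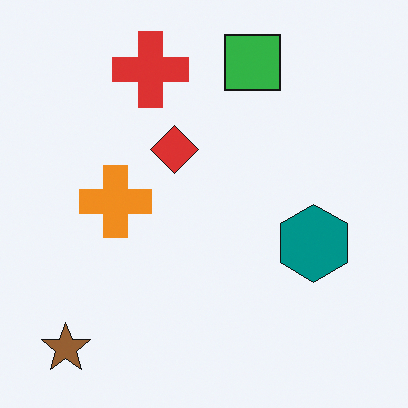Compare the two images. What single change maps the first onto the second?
This is the original image flipped horizontally (left ↔ right).

The brown star is in the bottom-right of the first image and the bottom-left of the second — shapes on opposite sides of the vertical midline have swapped in a mirror flip.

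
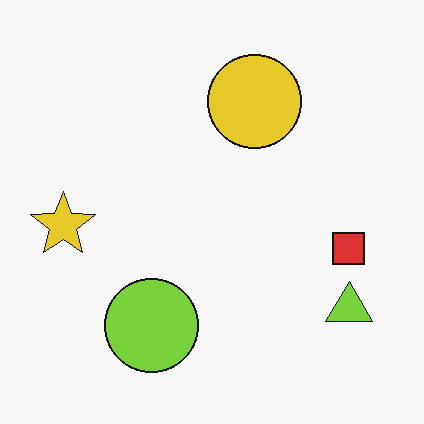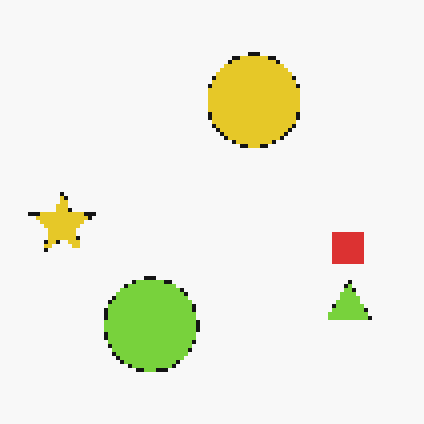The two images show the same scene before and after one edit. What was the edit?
It was lightly pixelated (a mild mosaic effect).

Shapes are reduced to large square blocks; fine edges and outlines are lost — a downscale-then-upscale (mosaic) effect.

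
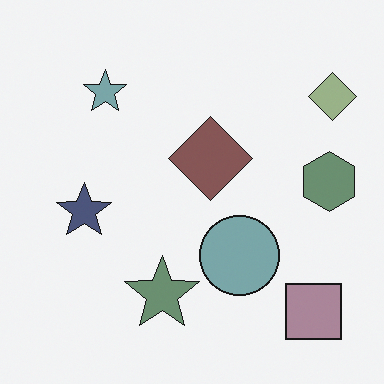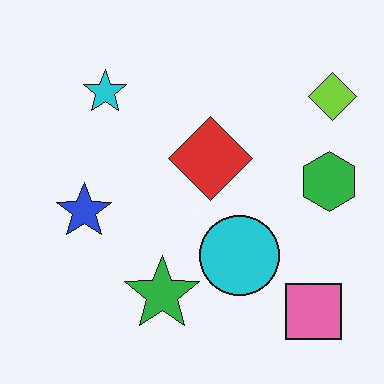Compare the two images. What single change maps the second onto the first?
The transformation is: heavily desaturated.

All colors are more muted and greyish — a global saturation change.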